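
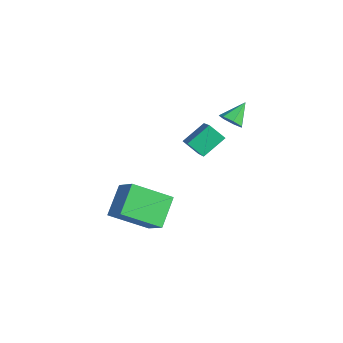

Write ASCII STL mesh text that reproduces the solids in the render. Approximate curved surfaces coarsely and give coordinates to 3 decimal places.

solid 
facet normal -0.643 -0.457 0.615
outer loop
vertex 3.555 -0.282 0.784
vertex 2.135 0.31 -0.261
vertex 3.624 -1.22 0.159
endloop
endfacet
facet normal 0.763 -0.318 0.562
outer loop
vertex 4.145 -0.85 -0.339
vertex 3.555 -0.282 0.784
vertex 3.624 -1.22 0.159
endloop
endfacet
facet normal -0.643 -0.457 0.615
outer loop
vertex 3.624 -1.22 0.159
vertex 2.135 0.31 -0.261
vertex 2.204 -0.628 -0.886
endloop
endfacet
facet normal 0.061 -0.831 -0.553
outer loop
vertex 2.204 -0.628 -0.886
vertex 4.145 -0.85 -0.339
vertex 3.624 -1.22 0.159
endloop
endfacet
facet normal -0.061 0.831 0.553
outer loop
vertex 3.555 -0.282 0.784
vertex 2.656 0.68 -0.759
vertex 2.135 0.31 -0.261
endloop
endfacet
facet normal 0.763 -0.318 0.562
outer loop
vertex 4.076 0.088 0.286
vertex 3.555 -0.282 0.784
vertex 4.145 -0.85 -0.339
endloop
endfacet
facet normal -0.061 0.831 0.553
outer loop
vertex 4.076 0.088 0.286
vertex 2.656 0.68 -0.759
vertex 3.555 -0.282 0.784
endloop
endfacet
facet normal -0.763 0.318 -0.562
outer loop
vertex 2.135 0.31 -0.261
vertex 2.656 0.68 -0.759
vertex 2.204 -0.628 -0.886
endloop
endfacet
facet normal 0.061 -0.831 -0.553
outer loop
vertex 2.725 -0.258 -1.384
vertex 4.145 -0.85 -0.339
vertex 2.204 -0.628 -0.886
endloop
endfacet
facet normal -0.763 0.318 -0.562
outer loop
vertex 2.204 -0.628 -0.886
vertex 2.656 0.68 -0.759
vertex 2.725 -0.258 -1.384
endloop
endfacet
facet normal 0.643 0.457 -0.615
outer loop
vertex 2.725 -0.258 -1.384
vertex 4.076 0.088 0.286
vertex 4.145 -0.85 -0.339
endloop
endfacet
facet normal 0.643 0.457 -0.615
outer loop
vertex 2.656 0.68 -0.759
vertex 4.076 0.088 0.286
vertex 2.725 -0.258 -1.384
endloop
endfacet
facet normal -0.502 0.613 0.610
outer loop
vertex 1.678 -3.027 -2.856
vertex 2.648 -2.984 -2.101
vertex 2.299 -1.646 -3.733
endloop
endfacet
facet normal -0.789 -0.035 -0.614
outer loop
vertex 3.012 -2.516 -4.599
vertex 1.678 -3.027 -2.856
vertex 2.299 -1.646 -3.733
endloop
endfacet
facet normal -0.502 0.613 0.610
outer loop
vertex 2.299 -1.646 -3.733
vertex 2.648 -2.984 -2.101
vertex 3.269 -1.603 -2.978
endloop
endfacet
facet normal 0.355 0.789 -0.501
outer loop
vertex 3.269 -1.603 -2.978
vertex 3.012 -2.516 -4.599
vertex 2.299 -1.646 -3.733
endloop
endfacet
facet normal -0.355 -0.789 0.501
outer loop
vertex 1.678 -3.027 -2.856
vertex 3.361 -3.854 -2.967
vertex 2.648 -2.984 -2.101
endloop
endfacet
facet normal -0.789 -0.035 -0.614
outer loop
vertex 2.391 -3.897 -3.722
vertex 1.678 -3.027 -2.856
vertex 3.012 -2.516 -4.599
endloop
endfacet
facet normal -0.355 -0.789 0.501
outer loop
vertex 2.391 -3.897 -3.722
vertex 3.361 -3.854 -2.967
vertex 1.678 -3.027 -2.856
endloop
endfacet
facet normal 0.789 0.035 0.614
outer loop
vertex 2.648 -2.984 -2.101
vertex 3.361 -3.854 -2.967
vertex 3.269 -1.603 -2.978
endloop
endfacet
facet normal 0.355 0.789 -0.501
outer loop
vertex 3.982 -2.473 -3.844
vertex 3.012 -2.516 -4.599
vertex 3.269 -1.603 -2.978
endloop
endfacet
facet normal 0.789 0.035 0.614
outer loop
vertex 3.269 -1.603 -2.978
vertex 3.361 -3.854 -2.967
vertex 3.982 -2.473 -3.844
endloop
endfacet
facet normal 0.502 -0.613 -0.610
outer loop
vertex 3.982 -2.473 -3.844
vertex 2.391 -3.897 -3.722
vertex 3.012 -2.516 -4.599
endloop
endfacet
facet normal 0.502 -0.613 -0.610
outer loop
vertex 3.361 -3.854 -2.967
vertex 2.391 -3.897 -3.722
vertex 3.982 -2.473 -3.844
endloop
endfacet
facet normal 0.245 -0.746 -0.620
outer loop
vertex 4.232 0.317 1.223
vertex 3.844 0.444 0.917
vertex 4.325 0.611 0.906
endloop
endfacet
facet normal 0.760 0.350 0.548
outer loop
vertex 4.232 0.317 1.223
vertex 4.325 0.611 0.906
vertex 3.596 1.196 1.543
endloop
endfacet
facet normal 0.245 -0.745 -0.620
outer loop
vertex 4.325 0.611 0.906
vertex 3.844 0.444 0.917
vertex 4.056 0.78 0.597
endloop
endfacet
facet normal 0.587 0.807 -0.069
outer loop
vertex 4.325 0.611 0.906
vertex 4.056 0.78 0.597
vertex 3.596 1.196 1.543
endloop
endfacet
facet normal 0.246 -0.745 -0.620
outer loop
vertex 4.056 0.78 0.597
vertex 3.844 0.444 0.917
vertex 3.627 0.695 0.529
endloop
endfacet
facet normal -0.106 0.890 -0.443
outer loop
vertex 4.056 0.78 0.597
vertex 3.627 0.695 0.529
vertex 3.596 1.196 1.543
endloop
endfacet
facet normal 0.246 -0.745 -0.620
outer loop
vertex 3.627 0.695 0.529
vertex 3.844 0.444 0.917
vertex 3.361 0.421 0.753
endloop
endfacet
facet normal -0.794 0.535 -0.289
outer loop
vertex 3.627 0.695 0.529
vertex 3.361 0.421 0.753
vertex 3.596 1.196 1.543
endloop
endfacet
facet normal 0.246 -0.744 -0.621
outer loop
vertex 3.361 0.421 0.753
vertex 3.844 0.444 0.917
vertex 3.459 0.164 1.1
endloop
endfacet
facet normal -0.961 0.008 0.278
outer loop
vertex 3.361 0.421 0.753
vertex 3.459 0.164 1.1
vertex 3.596 1.196 1.543
endloop
endfacet
facet normal 0.247 -0.745 -0.620
outer loop
vertex 3.459 0.164 1.1
vertex 3.844 0.444 0.917
vertex 3.846 0.118 1.309
endloop
endfacet
facet normal -0.481 -0.291 0.827
outer loop
vertex 3.459 0.164 1.1
vertex 3.846 0.118 1.309
vertex 3.596 1.196 1.543
endloop
endfacet
facet normal 0.246 -0.745 -0.621
outer loop
vertex 3.846 0.118 1.309
vertex 3.844 0.444 0.917
vertex 4.232 0.317 1.223
endloop
endfacet
facet normal 0.284 -0.140 0.949
outer loop
vertex 3.846 0.118 1.309
vertex 4.232 0.317 1.223
vertex 3.596 1.196 1.543
endloop
endfacet

endsolid


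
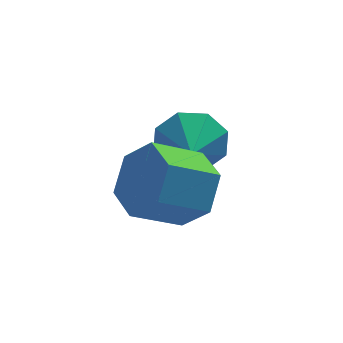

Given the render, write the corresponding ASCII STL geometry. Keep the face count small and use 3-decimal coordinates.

solid 
facet normal 0.153 0.920 -0.360
outer loop
vertex 4.225 0.442 -2.013
vertex 3.832 0.242 -2.692
vertex 3.617 0.557 -1.978
endloop
endfacet
facet normal 0.009 -0.246 0.969
outer loop
vertex 4.225 0.442 -2.013
vertex 3.617 0.557 -1.978
vertex 3.668 -0.742 -2.308
endloop
endfacet
facet normal 0.154 0.920 -0.360
outer loop
vertex 3.617 0.557 -1.978
vertex 3.832 0.242 -2.692
vertex 3.135 0.488 -2.361
endloop
endfacet
facet normal -0.587 -0.221 0.779
outer loop
vertex 3.617 0.557 -1.978
vertex 3.135 0.488 -2.361
vertex 3.668 -0.742 -2.308
endloop
endfacet
facet normal 0.154 0.920 -0.360
outer loop
vertex 3.135 0.488 -2.361
vertex 3.832 0.242 -2.692
vertex 3.061 0.275 -2.938
endloop
endfacet
facet normal -0.892 -0.375 0.253
outer loop
vertex 3.135 0.488 -2.361
vertex 3.061 0.275 -2.938
vertex 3.668 -0.742 -2.308
endloop
endfacet
facet normal 0.154 0.921 -0.358
outer loop
vertex 3.061 0.275 -2.938
vertex 3.832 0.242 -2.692
vertex 3.439 0.043 -3.372
endloop
endfacet
facet normal -0.725 -0.619 -0.301
outer loop
vertex 3.061 0.275 -2.938
vertex 3.439 0.043 -3.372
vertex 3.668 -0.742 -2.308
endloop
endfacet
facet normal 0.154 0.921 -0.358
outer loop
vertex 3.439 0.043 -3.372
vertex 3.832 0.242 -2.692
vertex 4.047 -0.072 -3.407
endloop
endfacet
facet normal -0.185 -0.809 -0.557
outer loop
vertex 3.439 0.043 -3.372
vertex 4.047 -0.072 -3.407
vertex 3.668 -0.742 -2.308
endloop
endfacet
facet normal 0.153 0.921 -0.358
outer loop
vertex 4.047 -0.072 -3.407
vertex 3.832 0.242 -2.692
vertex 4.529 -0.003 -3.024
endloop
endfacet
facet normal 0.411 -0.834 -0.367
outer loop
vertex 4.047 -0.072 -3.407
vertex 4.529 -0.003 -3.024
vertex 3.668 -0.742 -2.308
endloop
endfacet
facet normal 0.153 0.921 -0.359
outer loop
vertex 4.529 -0.003 -3.024
vertex 3.832 0.242 -2.692
vertex 4.603 0.21 -2.446
endloop
endfacet
facet normal 0.716 -0.680 0.159
outer loop
vertex 4.529 -0.003 -3.024
vertex 4.603 0.21 -2.446
vertex 3.668 -0.742 -2.308
endloop
endfacet
facet normal 0.153 0.920 -0.360
outer loop
vertex 4.603 0.21 -2.446
vertex 3.832 0.242 -2.692
vertex 4.225 0.442 -2.013
endloop
endfacet
facet normal 0.549 -0.436 0.713
outer loop
vertex 4.603 0.21 -2.446
vertex 4.225 0.442 -2.013
vertex 3.668 -0.742 -2.308
endloop
endfacet
facet normal 0.833 0.196 -0.517
outer loop
vertex 3.814 -1.15 -1.964
vertex 3.519 -1.645 -2.628
vertex 3.332 -0.786 -2.603
endloop
endfacet
facet normal 0.071 0.889 0.453
outer loop
vertex 3.814 -1.15 -1.964
vertex 3.332 -0.786 -2.603
vertex 2.756 -1.4 -1.307
endloop
endfacet
facet normal 0.072 0.889 0.453
outer loop
vertex 2.756 -1.4 -1.307
vertex 3.332 -0.786 -2.603
vertex 2.274 -1.035 -1.946
endloop
endfacet
facet normal -0.833 -0.197 0.516
outer loop
vertex 2.756 -1.4 -1.307
vertex 2.274 -1.035 -1.946
vertex 2.461 -1.895 -1.972
endloop
endfacet
facet normal 0.833 0.196 -0.517
outer loop
vertex 3.332 -0.786 -2.603
vertex 3.519 -1.645 -2.628
vertex 3.036 -1.281 -3.268
endloop
endfacet
facet normal -0.439 0.803 -0.403
outer loop
vertex 3.332 -0.786 -2.603
vertex 3.036 -1.281 -3.268
vertex 2.274 -1.035 -1.946
endloop
endfacet
facet normal -0.440 0.803 -0.403
outer loop
vertex 2.274 -1.035 -1.946
vertex 3.036 -1.281 -3.268
vertex 1.978 -1.531 -2.611
endloop
endfacet
facet normal -0.833 -0.197 0.517
outer loop
vertex 2.274 -1.035 -1.946
vertex 1.978 -1.531 -2.611
vertex 2.461 -1.895 -1.972
endloop
endfacet
facet normal 0.833 0.197 -0.517
outer loop
vertex 3.036 -1.281 -3.268
vertex 3.519 -1.645 -2.628
vertex 3.224 -2.14 -3.293
endloop
endfacet
facet normal -0.511 -0.087 -0.855
outer loop
vertex 3.036 -1.281 -3.268
vertex 3.224 -2.14 -3.293
vertex 1.978 -1.531 -2.611
endloop
endfacet
facet normal -0.511 -0.087 -0.855
outer loop
vertex 1.978 -1.531 -2.611
vertex 3.224 -2.14 -3.293
vertex 2.166 -2.39 -2.636
endloop
endfacet
facet normal -0.833 -0.197 0.517
outer loop
vertex 1.978 -1.531 -2.611
vertex 2.166 -2.39 -2.636
vertex 2.461 -1.895 -1.972
endloop
endfacet
facet normal 0.833 0.197 -0.516
outer loop
vertex 3.224 -2.14 -3.293
vertex 3.519 -1.645 -2.628
vertex 3.706 -2.505 -2.654
endloop
endfacet
facet normal -0.072 -0.888 -0.453
outer loop
vertex 3.224 -2.14 -3.293
vertex 3.706 -2.505 -2.654
vertex 2.166 -2.39 -2.636
endloop
endfacet
facet normal -0.072 -0.889 -0.452
outer loop
vertex 2.166 -2.39 -2.636
vertex 3.706 -2.505 -2.654
vertex 2.648 -2.754 -1.997
endloop
endfacet
facet normal -0.833 -0.196 0.517
outer loop
vertex 2.166 -2.39 -2.636
vertex 2.648 -2.754 -1.997
vertex 2.461 -1.895 -1.972
endloop
endfacet
facet normal 0.833 0.197 -0.517
outer loop
vertex 3.706 -2.505 -2.654
vertex 3.519 -1.645 -2.628
vertex 4.002 -2.009 -1.989
endloop
endfacet
facet normal 0.439 -0.803 0.403
outer loop
vertex 3.706 -2.505 -2.654
vertex 4.002 -2.009 -1.989
vertex 2.648 -2.754 -1.997
endloop
endfacet
facet normal 0.440 -0.803 0.402
outer loop
vertex 2.648 -2.754 -1.997
vertex 4.002 -2.009 -1.989
vertex 2.944 -2.259 -1.332
endloop
endfacet
facet normal -0.833 -0.196 0.517
outer loop
vertex 2.648 -2.754 -1.997
vertex 2.944 -2.259 -1.332
vertex 2.461 -1.895 -1.972
endloop
endfacet
facet normal 0.833 0.197 -0.517
outer loop
vertex 4.002 -2.009 -1.989
vertex 3.519 -1.645 -2.628
vertex 3.814 -1.15 -1.964
endloop
endfacet
facet normal 0.511 0.087 0.855
outer loop
vertex 4.002 -2.009 -1.989
vertex 3.814 -1.15 -1.964
vertex 2.944 -2.259 -1.332
endloop
endfacet
facet normal 0.511 0.087 0.855
outer loop
vertex 2.944 -2.259 -1.332
vertex 3.814 -1.15 -1.964
vertex 2.756 -1.4 -1.307
endloop
endfacet
facet normal -0.833 -0.197 0.517
outer loop
vertex 2.944 -2.259 -1.332
vertex 2.756 -1.4 -1.307
vertex 2.461 -1.895 -1.972
endloop
endfacet

endsolid


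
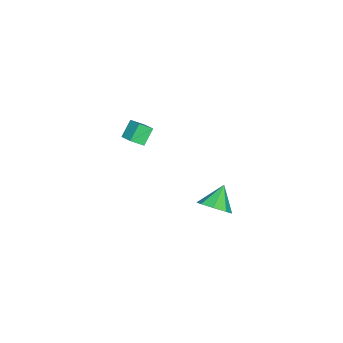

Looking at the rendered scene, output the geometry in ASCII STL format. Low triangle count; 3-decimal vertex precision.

solid 
facet normal -0.569 -0.727 -0.386
outer loop
vertex -2.404 -4.568 0.288
vertex -3.191 -4.379 1.092
vertex -2.812 -3.961 -0.254
endloop
endfacet
facet normal 0.690 -0.166 -0.705
outer loop
vertex -2.249 -3.241 0.128
vertex -2.404 -4.568 0.288
vertex -2.812 -3.961 -0.254
endloop
endfacet
facet normal -0.569 -0.727 -0.386
outer loop
vertex -2.812 -3.961 -0.254
vertex -3.191 -4.379 1.092
vertex -3.599 -3.772 0.55
endloop
endfacet
facet normal -0.448 0.667 -0.596
outer loop
vertex -3.599 -3.772 0.55
vertex -2.249 -3.241 0.128
vertex -2.812 -3.961 -0.254
endloop
endfacet
facet normal 0.448 -0.667 0.596
outer loop
vertex -2.404 -4.568 0.288
vertex -2.628 -3.659 1.474
vertex -3.191 -4.379 1.092
endloop
endfacet
facet normal 0.690 -0.166 -0.705
outer loop
vertex -1.841 -3.848 0.67
vertex -2.404 -4.568 0.288
vertex -2.249 -3.241 0.128
endloop
endfacet
facet normal 0.448 -0.667 0.596
outer loop
vertex -1.841 -3.848 0.67
vertex -2.628 -3.659 1.474
vertex -2.404 -4.568 0.288
endloop
endfacet
facet normal -0.690 0.166 0.705
outer loop
vertex -3.191 -4.379 1.092
vertex -2.628 -3.659 1.474
vertex -3.599 -3.772 0.55
endloop
endfacet
facet normal -0.448 0.667 -0.596
outer loop
vertex -3.036 -3.052 0.932
vertex -2.249 -3.241 0.128
vertex -3.599 -3.772 0.55
endloop
endfacet
facet normal -0.690 0.166 0.705
outer loop
vertex -3.599 -3.772 0.55
vertex -2.628 -3.659 1.474
vertex -3.036 -3.052 0.932
endloop
endfacet
facet normal 0.569 0.727 0.386
outer loop
vertex -3.036 -3.052 0.932
vertex -1.841 -3.848 0.67
vertex -2.249 -3.241 0.128
endloop
endfacet
facet normal 0.569 0.727 0.386
outer loop
vertex -2.628 -3.659 1.474
vertex -1.841 -3.848 0.67
vertex -3.036 -3.052 0.932
endloop
endfacet
facet normal 0.734 -0.086 -0.673
outer loop
vertex 4.557 2.399 3.539
vertex 4.093 2.901 2.969
vertex 4.695 3.062 3.605
endloop
endfacet
facet normal 0.177 -0.134 0.975
outer loop
vertex 4.557 2.399 3.539
vertex 4.695 3.062 3.605
vertex 3.087 3.019 3.891
endloop
endfacet
facet normal 0.734 -0.085 -0.674
outer loop
vertex 4.695 3.062 3.605
vertex 4.093 2.901 2.969
vertex 4.48 3.632 3.299
endloop
endfacet
facet normal 0.138 0.508 0.850
outer loop
vertex 4.695 3.062 3.605
vertex 4.48 3.632 3.299
vertex 3.087 3.019 3.891
endloop
endfacet
facet normal 0.735 -0.086 -0.673
outer loop
vertex 4.48 3.632 3.299
vertex 4.093 2.901 2.969
vertex 4.039 3.773 2.799
endloop
endfacet
facet normal -0.205 0.880 0.429
outer loop
vertex 4.48 3.632 3.299
vertex 4.039 3.773 2.799
vertex 3.087 3.019 3.891
endloop
endfacet
facet normal 0.735 -0.086 -0.673
outer loop
vertex 4.039 3.773 2.799
vertex 4.093 2.901 2.969
vertex 3.63 3.404 2.399
endloop
endfacet
facet normal -0.648 0.761 -0.039
outer loop
vertex 4.039 3.773 2.799
vertex 3.63 3.404 2.399
vertex 3.087 3.019 3.891
endloop
endfacet
facet normal 0.735 -0.086 -0.673
outer loop
vertex 3.63 3.404 2.399
vertex 4.093 2.901 2.969
vertex 3.492 2.74 2.333
endloop
endfacet
facet normal -0.933 0.222 -0.282
outer loop
vertex 3.63 3.404 2.399
vertex 3.492 2.74 2.333
vertex 3.087 3.019 3.891
endloop
endfacet
facet normal 0.735 -0.086 -0.673
outer loop
vertex 3.492 2.74 2.333
vertex 4.093 2.901 2.969
vertex 3.706 2.171 2.64
endloop
endfacet
facet normal -0.894 -0.421 -0.157
outer loop
vertex 3.492 2.74 2.333
vertex 3.706 2.171 2.64
vertex 3.087 3.019 3.891
endloop
endfacet
facet normal 0.734 -0.086 -0.673
outer loop
vertex 3.706 2.171 2.64
vertex 4.093 2.901 2.969
vertex 4.147 2.029 3.139
endloop
endfacet
facet normal -0.552 -0.791 0.263
outer loop
vertex 3.706 2.171 2.64
vertex 4.147 2.029 3.139
vertex 3.087 3.019 3.891
endloop
endfacet
facet normal 0.734 -0.086 -0.673
outer loop
vertex 4.147 2.029 3.139
vertex 4.093 2.901 2.969
vertex 4.557 2.399 3.539
endloop
endfacet
facet normal -0.108 -0.672 0.733
outer loop
vertex 4.147 2.029 3.139
vertex 4.557 2.399 3.539
vertex 3.087 3.019 3.891
endloop
endfacet

endsolid


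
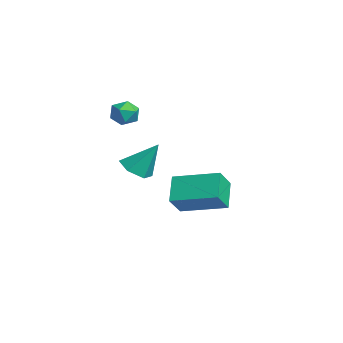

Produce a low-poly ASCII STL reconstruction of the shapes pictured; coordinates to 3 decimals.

solid 
facet normal -0.696 0.267 0.666
outer loop
vertex -1.798 1.171 -2.774
vertex -0.66 2.957 -2.3
vertex -2.43 1.818 -3.694
endloop
endfacet
facet normal -0.525 -0.823 -0.218
outer loop
vertex -1.4 1.423 -4.68
vertex -1.798 1.171 -2.774
vertex -2.43 1.818 -3.694
endloop
endfacet
facet normal -0.696 0.266 0.666
outer loop
vertex -2.43 1.818 -3.694
vertex -0.66 2.957 -2.3
vertex -1.293 3.604 -3.22
endloop
endfacet
facet normal -0.490 0.501 -0.713
outer loop
vertex -1.293 3.604 -3.22
vertex -1.4 1.423 -4.68
vertex -2.43 1.818 -3.694
endloop
endfacet
facet normal 0.490 -0.502 0.713
outer loop
vertex -1.798 1.171 -2.774
vertex 0.37 2.562 -3.286
vertex -0.66 2.957 -2.3
endloop
endfacet
facet normal -0.524 -0.823 -0.218
outer loop
vertex -0.767 0.776 -3.76
vertex -1.798 1.171 -2.774
vertex -1.4 1.423 -4.68
endloop
endfacet
facet normal 0.490 -0.501 0.713
outer loop
vertex -0.767 0.776 -3.76
vertex 0.37 2.562 -3.286
vertex -1.798 1.171 -2.774
endloop
endfacet
facet normal 0.524 0.823 0.218
outer loop
vertex -0.66 2.957 -2.3
vertex 0.37 2.562 -3.286
vertex -1.293 3.604 -3.22
endloop
endfacet
facet normal -0.490 0.501 -0.713
outer loop
vertex -0.262 3.209 -4.206
vertex -1.4 1.423 -4.68
vertex -1.293 3.604 -3.22
endloop
endfacet
facet normal 0.524 0.823 0.219
outer loop
vertex -1.293 3.604 -3.22
vertex 0.37 2.562 -3.286
vertex -0.262 3.209 -4.206
endloop
endfacet
facet normal 0.696 -0.267 -0.667
outer loop
vertex -0.262 3.209 -4.206
vertex -0.767 0.776 -3.76
vertex -1.4 1.423 -4.68
endloop
endfacet
facet normal 0.697 -0.267 -0.666
outer loop
vertex 0.37 2.562 -3.286
vertex -0.767 0.776 -3.76
vertex -0.262 3.209 -4.206
endloop
endfacet
facet normal -0.216 -0.519 -0.827
outer loop
vertex 3.563 -2.048 -0.101
vertex 2.965 -1.568 -0.246
vertex 3.672 -1.407 -0.532
endloop
endfacet
facet normal 0.975 -0.017 0.222
outer loop
vertex 3.563 -2.048 -0.101
vertex 3.672 -1.407 -0.532
vertex 3.315 -0.732 1.086
endloop
endfacet
facet normal -0.216 -0.519 -0.827
outer loop
vertex 3.672 -1.407 -0.532
vertex 2.965 -1.568 -0.246
vertex 3.075 -0.927 -0.677
endloop
endfacet
facet normal 0.642 0.747 -0.170
outer loop
vertex 3.672 -1.407 -0.532
vertex 3.075 -0.927 -0.677
vertex 3.315 -0.732 1.086
endloop
endfacet
facet normal -0.218 -0.518 -0.827
outer loop
vertex 3.075 -0.927 -0.677
vertex 2.965 -1.568 -0.246
vertex 2.368 -1.087 -0.39
endloop
endfacet
facet normal -0.248 0.966 -0.073
outer loop
vertex 3.075 -0.927 -0.677
vertex 2.368 -1.087 -0.39
vertex 3.315 -0.732 1.086
endloop
endfacet
facet normal -0.218 -0.518 -0.827
outer loop
vertex 2.368 -1.087 -0.39
vertex 2.965 -1.568 -0.246
vertex 2.258 -1.728 0.041
endloop
endfacet
facet normal -0.807 0.419 0.417
outer loop
vertex 2.368 -1.087 -0.39
vertex 2.258 -1.728 0.041
vertex 3.315 -0.732 1.086
endloop
endfacet
facet normal -0.218 -0.519 -0.826
outer loop
vertex 2.258 -1.728 0.041
vertex 2.965 -1.568 -0.246
vertex 2.855 -2.208 0.185
endloop
endfacet
facet normal -0.474 -0.347 0.810
outer loop
vertex 2.258 -1.728 0.041
vertex 2.855 -2.208 0.185
vertex 3.315 -0.732 1.086
endloop
endfacet
facet normal -0.217 -0.519 -0.827
outer loop
vertex 2.855 -2.208 0.185
vertex 2.965 -1.568 -0.246
vertex 3.563 -2.048 -0.101
endloop
endfacet
facet normal 0.416 -0.565 0.713
outer loop
vertex 2.855 -2.208 0.185
vertex 3.563 -2.048 -0.101
vertex 3.315 -0.732 1.086
endloop
endfacet
facet normal -0.979 0.059 -0.193
outer loop
vertex -1.091 -0.808 1.143
vertex -1.16 -1.495 1.282
vertex -1.233 -1.022 1.799
endloop
endfacet
facet normal -0.732 0.679 0.063
outer loop
vertex -1.091 -0.808 1.143
vertex -1.233 -1.022 1.799
vertex -0.765 -0.507 1.689
endloop
endfacet
facet normal -0.212 0.904 -0.371
outer loop
vertex -1.091 -0.808 1.143
vertex -0.765 -0.507 1.689
vertex -0.403 -0.662 1.105
endloop
endfacet
facet normal -0.140 0.425 -0.894
outer loop
vertex -1.091 -0.808 1.143
vertex -0.403 -0.662 1.105
vertex -0.648 -1.273 0.853
endloop
endfacet
facet normal -0.614 -0.097 -0.783
outer loop
vertex -1.091 -0.808 1.143
vertex -0.648 -1.273 0.853
vertex -1.16 -1.495 1.282
endloop
endfacet
facet normal -0.445 0.554 0.704
outer loop
vertex -0.765 -0.507 1.689
vertex -1.233 -1.022 1.799
vertex -0.632 -1.007 2.167
endloop
endfacet
facet normal -0.845 -0.448 0.291
outer loop
vertex -1.233 -1.022 1.799
vertex -1.16 -1.495 1.282
vertex -0.877 -1.618 1.915
endloop
endfacet
facet normal -0.252 -0.703 -0.665
outer loop
vertex -1.16 -1.495 1.282
vertex -0.648 -1.273 0.853
vertex -0.515 -1.773 1.331
endloop
endfacet
facet normal 0.514 0.143 -0.846
outer loop
vertex -0.648 -1.273 0.853
vertex -0.403 -0.662 1.105
vertex -0.047 -1.258 1.221
endloop
endfacet
facet normal 0.396 0.918 0.002
outer loop
vertex -0.403 -0.662 1.105
vertex -0.765 -0.507 1.689
vertex -0.12 -0.785 1.738
endloop
endfacet
facet normal 0.140 -0.425 0.894
outer loop
vertex -0.189 -1.472 1.877
vertex -0.632 -1.007 2.167
vertex -0.877 -1.618 1.915
endloop
endfacet
facet normal 0.212 -0.904 0.371
outer loop
vertex -0.189 -1.472 1.877
vertex -0.877 -1.618 1.915
vertex -0.515 -1.773 1.331
endloop
endfacet
facet normal 0.732 -0.679 -0.063
outer loop
vertex -0.189 -1.472 1.877
vertex -0.515 -1.773 1.331
vertex -0.047 -1.258 1.221
endloop
endfacet
facet normal 0.979 -0.059 0.193
outer loop
vertex -0.189 -1.472 1.877
vertex -0.047 -1.258 1.221
vertex -0.12 -0.785 1.738
endloop
endfacet
facet normal 0.614 0.097 0.783
outer loop
vertex -0.189 -1.472 1.877
vertex -0.12 -0.785 1.738
vertex -0.632 -1.007 2.167
endloop
endfacet
facet normal -0.514 -0.143 0.846
outer loop
vertex -0.877 -1.618 1.915
vertex -0.632 -1.007 2.167
vertex -1.233 -1.022 1.799
endloop
endfacet
facet normal -0.396 -0.918 -0.002
outer loop
vertex -0.515 -1.773 1.331
vertex -0.877 -1.618 1.915
vertex -1.16 -1.495 1.282
endloop
endfacet
facet normal 0.445 -0.554 -0.704
outer loop
vertex -0.047 -1.258 1.221
vertex -0.515 -1.773 1.331
vertex -0.648 -1.273 0.853
endloop
endfacet
facet normal 0.845 0.448 -0.291
outer loop
vertex -0.12 -0.785 1.738
vertex -0.047 -1.258 1.221
vertex -0.403 -0.662 1.105
endloop
endfacet
facet normal 0.252 0.703 0.665
outer loop
vertex -0.632 -1.007 2.167
vertex -0.12 -0.785 1.738
vertex -0.765 -0.507 1.689
endloop
endfacet

endsolid


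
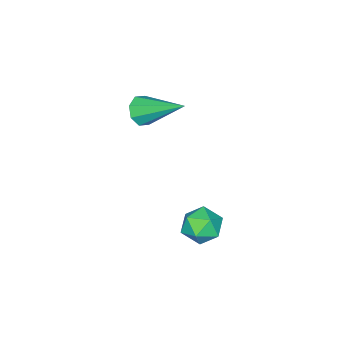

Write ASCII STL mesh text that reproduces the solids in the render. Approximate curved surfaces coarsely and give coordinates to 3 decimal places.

solid 
facet normal 0.110 -0.849 -0.517
outer loop
vertex -2.369 -3.344 1.649
vertex -2.791 -3.135 1.216
vertex -2.156 -3.095 1.285
endloop
endfacet
facet normal 0.826 0.104 0.555
outer loop
vertex -2.369 -3.344 1.649
vertex -2.156 -3.095 1.285
vertex -3.009 -1.445 2.244
endloop
endfacet
facet normal 0.110 -0.848 -0.518
outer loop
vertex -2.156 -3.095 1.285
vertex -2.791 -3.135 1.216
vertex -2.315 -2.869 0.881
endloop
endfacet
facet normal 0.869 0.489 -0.068
outer loop
vertex -2.156 -3.095 1.285
vertex -2.315 -2.869 0.881
vertex -3.009 -1.445 2.244
endloop
endfacet
facet normal 0.111 -0.849 -0.517
outer loop
vertex -2.315 -2.869 0.881
vertex -2.791 -3.135 1.216
vertex -2.753 -2.799 0.672
endloop
endfacet
facet normal 0.386 0.729 -0.565
outer loop
vertex -2.315 -2.869 0.881
vertex -2.753 -2.799 0.672
vertex -3.009 -1.445 2.244
endloop
endfacet
facet normal 0.109 -0.849 -0.517
outer loop
vertex -2.753 -2.799 0.672
vertex -2.791 -3.135 1.216
vertex -3.213 -2.925 0.782
endloop
endfacet
facet normal -0.342 0.684 -0.645
outer loop
vertex -2.753 -2.799 0.672
vertex -3.213 -2.925 0.782
vertex -3.009 -1.445 2.244
endloop
endfacet
facet normal 0.109 -0.849 -0.517
outer loop
vertex -3.213 -2.925 0.782
vertex -2.791 -3.135 1.216
vertex -3.426 -3.174 1.146
endloop
endfacet
facet normal -0.888 0.379 -0.260
outer loop
vertex -3.213 -2.925 0.782
vertex -3.426 -3.174 1.146
vertex -3.009 -1.445 2.244
endloop
endfacet
facet normal 0.109 -0.849 -0.517
outer loop
vertex -3.426 -3.174 1.146
vertex -2.791 -3.135 1.216
vertex -3.267 -3.4 1.551
endloop
endfacet
facet normal -0.932 -0.006 0.363
outer loop
vertex -3.426 -3.174 1.146
vertex -3.267 -3.4 1.551
vertex -3.009 -1.445 2.244
endloop
endfacet
facet normal 0.108 -0.849 -0.517
outer loop
vertex -3.267 -3.4 1.551
vertex -2.791 -3.135 1.216
vertex -2.83 -3.471 1.759
endloop
endfacet
facet normal -0.449 -0.245 0.859
outer loop
vertex -3.267 -3.4 1.551
vertex -2.83 -3.471 1.759
vertex -3.009 -1.445 2.244
endloop
endfacet
facet normal 0.110 -0.849 -0.517
outer loop
vertex -2.83 -3.471 1.759
vertex -2.791 -3.135 1.216
vertex -2.369 -3.344 1.649
endloop
endfacet
facet normal 0.279 -0.200 0.939
outer loop
vertex -2.83 -3.471 1.759
vertex -2.369 -3.344 1.649
vertex -3.009 -1.445 2.244
endloop
endfacet
facet normal 0.465 0.814 0.349
outer loop
vertex -2.075 0.76 -2.895
vertex -2.05 0.429 -2.157
vertex -1.442 0.305 -2.677
endloop
endfacet
facet normal 0.623 0.705 -0.338
outer loop
vertex -2.075 0.76 -2.895
vertex -1.442 0.305 -2.677
vertex -1.758 0.229 -3.418
endloop
endfacet
facet normal 0.015 0.706 -0.708
outer loop
vertex -2.075 0.76 -2.895
vertex -1.758 0.229 -3.418
vertex -2.562 0.307 -3.357
endloop
endfacet
facet normal -0.522 0.816 -0.249
outer loop
vertex -2.075 0.76 -2.895
vertex -2.562 0.307 -3.357
vertex -2.742 0.43 -2.577
endloop
endfacet
facet normal -0.244 0.882 0.404
outer loop
vertex -2.075 0.76 -2.895
vertex -2.742 0.43 -2.577
vertex -2.05 0.429 -2.157
endloop
endfacet
facet normal 0.916 0.056 -0.397
outer loop
vertex -1.758 0.229 -3.418
vertex -1.442 0.305 -2.677
vertex -1.538 -0.43 -3.003
endloop
endfacet
facet normal 0.659 0.233 0.715
outer loop
vertex -1.442 0.305 -2.677
vertex -2.05 0.429 -2.157
vertex -1.718 -0.307 -2.223
endloop
endfacet
facet normal -0.487 0.343 0.803
outer loop
vertex -2.05 0.429 -2.157
vertex -2.742 0.43 -2.577
vertex -2.522 -0.229 -2.162
endloop
endfacet
facet normal -0.938 0.235 -0.254
outer loop
vertex -2.742 0.43 -2.577
vertex -2.562 0.307 -3.357
vertex -2.838 -0.305 -2.903
endloop
endfacet
facet normal -0.070 0.058 -0.996
outer loop
vertex -2.562 0.307 -3.357
vertex -1.758 0.229 -3.418
vertex -2.23 -0.429 -3.423
endloop
endfacet
facet normal 0.522 -0.816 0.249
outer loop
vertex -2.205 -0.76 -2.685
vertex -1.538 -0.43 -3.003
vertex -1.718 -0.307 -2.223
endloop
endfacet
facet normal -0.015 -0.706 0.708
outer loop
vertex -2.205 -0.76 -2.685
vertex -1.718 -0.307 -2.223
vertex -2.522 -0.229 -2.162
endloop
endfacet
facet normal -0.623 -0.705 0.338
outer loop
vertex -2.205 -0.76 -2.685
vertex -2.522 -0.229 -2.162
vertex -2.838 -0.305 -2.903
endloop
endfacet
facet normal -0.465 -0.814 -0.349
outer loop
vertex -2.205 -0.76 -2.685
vertex -2.838 -0.305 -2.903
vertex -2.23 -0.429 -3.423
endloop
endfacet
facet normal 0.244 -0.882 -0.404
outer loop
vertex -2.205 -0.76 -2.685
vertex -2.23 -0.429 -3.423
vertex -1.538 -0.43 -3.003
endloop
endfacet
facet normal 0.938 -0.235 0.254
outer loop
vertex -1.718 -0.307 -2.223
vertex -1.538 -0.43 -3.003
vertex -1.442 0.305 -2.677
endloop
endfacet
facet normal 0.070 -0.058 0.996
outer loop
vertex -2.522 -0.229 -2.162
vertex -1.718 -0.307 -2.223
vertex -2.05 0.429 -2.157
endloop
endfacet
facet normal -0.916 -0.056 0.397
outer loop
vertex -2.838 -0.305 -2.903
vertex -2.522 -0.229 -2.162
vertex -2.742 0.43 -2.577
endloop
endfacet
facet normal -0.659 -0.233 -0.715
outer loop
vertex -2.23 -0.429 -3.423
vertex -2.838 -0.305 -2.903
vertex -2.562 0.307 -3.357
endloop
endfacet
facet normal 0.487 -0.343 -0.803
outer loop
vertex -1.538 -0.43 -3.003
vertex -2.23 -0.429 -3.423
vertex -1.758 0.229 -3.418
endloop
endfacet

endsolid


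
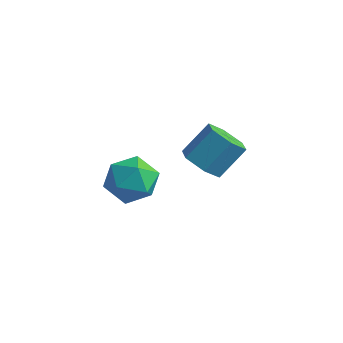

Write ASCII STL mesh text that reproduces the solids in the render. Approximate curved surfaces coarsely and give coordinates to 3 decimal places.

solid 
facet normal -0.301 -0.624 -0.721
outer loop
vertex 3.701 2.116 -4.494
vertex 2.932 2.127 -4.183
vertex 3.156 2.683 -4.757
endloop
endfacet
facet normal 0.691 0.379 -0.616
outer loop
vertex 3.701 2.116 -4.494
vertex 3.156 2.683 -4.757
vertex 4.137 3.021 -3.448
endloop
endfacet
facet normal 0.691 0.378 -0.616
outer loop
vertex 4.137 3.021 -3.448
vertex 3.156 2.683 -4.757
vertex 3.592 3.588 -3.712
endloop
endfacet
facet normal 0.301 0.625 0.720
outer loop
vertex 4.137 3.021 -3.448
vertex 3.592 3.588 -3.712
vertex 3.368 3.033 -3.137
endloop
endfacet
facet normal -0.301 -0.624 -0.721
outer loop
vertex 3.156 2.683 -4.757
vertex 2.932 2.127 -4.183
vertex 2.386 2.695 -4.446
endloop
endfacet
facet normal -0.223 0.781 -0.583
outer loop
vertex 3.156 2.683 -4.757
vertex 2.386 2.695 -4.446
vertex 3.592 3.588 -3.712
endloop
endfacet
facet normal -0.223 0.781 -0.583
outer loop
vertex 3.592 3.588 -3.712
vertex 2.386 2.695 -4.446
vertex 2.822 3.6 -3.401
endloop
endfacet
facet normal 0.301 0.625 0.720
outer loop
vertex 3.592 3.588 -3.712
vertex 2.822 3.6 -3.401
vertex 3.368 3.033 -3.137
endloop
endfacet
facet normal -0.301 -0.624 -0.721
outer loop
vertex 2.386 2.695 -4.446
vertex 2.932 2.127 -4.183
vertex 2.163 2.139 -3.872
endloop
endfacet
facet normal -0.915 0.402 0.034
outer loop
vertex 2.386 2.695 -4.446
vertex 2.163 2.139 -3.872
vertex 2.822 3.6 -3.401
endloop
endfacet
facet normal -0.915 0.402 0.034
outer loop
vertex 2.822 3.6 -3.401
vertex 2.163 2.139 -3.872
vertex 2.599 3.044 -2.826
endloop
endfacet
facet normal 0.300 0.625 0.721
outer loop
vertex 2.822 3.6 -3.401
vertex 2.599 3.044 -2.826
vertex 3.368 3.033 -3.137
endloop
endfacet
facet normal -0.301 -0.625 -0.720
outer loop
vertex 2.163 2.139 -3.872
vertex 2.932 2.127 -4.183
vertex 2.708 1.572 -3.608
endloop
endfacet
facet normal -0.692 -0.378 0.615
outer loop
vertex 2.163 2.139 -3.872
vertex 2.708 1.572 -3.608
vertex 2.599 3.044 -2.826
endloop
endfacet
facet normal -0.691 -0.378 0.616
outer loop
vertex 2.599 3.044 -2.826
vertex 2.708 1.572 -3.608
vertex 3.144 2.477 -2.563
endloop
endfacet
facet normal 0.301 0.624 0.721
outer loop
vertex 2.599 3.044 -2.826
vertex 3.144 2.477 -2.563
vertex 3.368 3.033 -3.137
endloop
endfacet
facet normal -0.301 -0.625 -0.720
outer loop
vertex 2.708 1.572 -3.608
vertex 2.932 2.127 -4.183
vertex 3.478 1.56 -3.919
endloop
endfacet
facet normal 0.223 -0.781 0.583
outer loop
vertex 2.708 1.572 -3.608
vertex 3.478 1.56 -3.919
vertex 3.144 2.477 -2.563
endloop
endfacet
facet normal 0.223 -0.781 0.583
outer loop
vertex 3.144 2.477 -2.563
vertex 3.478 1.56 -3.919
vertex 3.914 2.465 -2.874
endloop
endfacet
facet normal 0.301 0.624 0.721
outer loop
vertex 3.144 2.477 -2.563
vertex 3.914 2.465 -2.874
vertex 3.368 3.033 -3.137
endloop
endfacet
facet normal -0.300 -0.625 -0.721
outer loop
vertex 3.478 1.56 -3.919
vertex 2.932 2.127 -4.183
vertex 3.701 2.116 -4.494
endloop
endfacet
facet normal 0.915 -0.402 -0.034
outer loop
vertex 3.478 1.56 -3.919
vertex 3.701 2.116 -4.494
vertex 3.914 2.465 -2.874
endloop
endfacet
facet normal 0.915 -0.402 -0.034
outer loop
vertex 3.914 2.465 -2.874
vertex 3.701 2.116 -4.494
vertex 4.137 3.021 -3.448
endloop
endfacet
facet normal 0.301 0.624 0.721
outer loop
vertex 3.914 2.465 -2.874
vertex 4.137 3.021 -3.448
vertex 3.368 3.033 -3.137
endloop
endfacet
facet normal 0.156 0.945 0.288
outer loop
vertex 2.31 -0.078 -3.478
vertex 2.184 -0.345 -2.535
vertex 3.086 -0.37 -2.94
endloop
endfacet
facet normal 0.516 0.799 -0.310
outer loop
vertex 2.31 -0.078 -3.478
vertex 3.086 -0.37 -2.94
vertex 2.992 -0.673 -3.876
endloop
endfacet
facet normal 0.046 0.591 -0.805
outer loop
vertex 2.31 -0.078 -3.478
vertex 2.992 -0.673 -3.876
vertex 2.032 -0.835 -4.05
endloop
endfacet
facet normal -0.604 0.610 -0.513
outer loop
vertex 2.31 -0.078 -3.478
vertex 2.032 -0.835 -4.05
vertex 1.533 -0.632 -3.221
endloop
endfacet
facet normal -0.537 0.828 0.163
outer loop
vertex 2.31 -0.078 -3.478
vertex 1.533 -0.632 -3.221
vertex 2.184 -0.345 -2.535
endloop
endfacet
facet normal 0.952 0.249 -0.176
outer loop
vertex 2.992 -0.673 -3.876
vertex 3.086 -0.37 -2.94
vertex 3.287 -1.308 -3.179
endloop
endfacet
facet normal 0.369 0.486 0.792
outer loop
vertex 3.086 -0.37 -2.94
vertex 2.184 -0.345 -2.535
vertex 2.788 -1.105 -2.35
endloop
endfacet
facet normal -0.752 0.297 0.589
outer loop
vertex 2.184 -0.345 -2.535
vertex 1.533 -0.632 -3.221
vertex 1.828 -1.267 -2.524
endloop
endfacet
facet normal -0.861 -0.056 -0.505
outer loop
vertex 1.533 -0.632 -3.221
vertex 2.032 -0.835 -4.05
vertex 1.734 -1.57 -3.46
endloop
endfacet
facet normal 0.192 -0.086 -0.978
outer loop
vertex 2.032 -0.835 -4.05
vertex 2.992 -0.673 -3.876
vertex 2.636 -1.595 -3.865
endloop
endfacet
facet normal 0.604 -0.610 0.513
outer loop
vertex 2.51 -1.862 -2.922
vertex 3.287 -1.308 -3.179
vertex 2.788 -1.105 -2.35
endloop
endfacet
facet normal -0.046 -0.591 0.805
outer loop
vertex 2.51 -1.862 -2.922
vertex 2.788 -1.105 -2.35
vertex 1.828 -1.267 -2.524
endloop
endfacet
facet normal -0.516 -0.799 0.310
outer loop
vertex 2.51 -1.862 -2.922
vertex 1.828 -1.267 -2.524
vertex 1.734 -1.57 -3.46
endloop
endfacet
facet normal -0.156 -0.945 -0.288
outer loop
vertex 2.51 -1.862 -2.922
vertex 1.734 -1.57 -3.46
vertex 2.636 -1.595 -3.865
endloop
endfacet
facet normal 0.537 -0.828 -0.163
outer loop
vertex 2.51 -1.862 -2.922
vertex 2.636 -1.595 -3.865
vertex 3.287 -1.308 -3.179
endloop
endfacet
facet normal 0.861 0.056 0.505
outer loop
vertex 2.788 -1.105 -2.35
vertex 3.287 -1.308 -3.179
vertex 3.086 -0.37 -2.94
endloop
endfacet
facet normal -0.192 0.086 0.978
outer loop
vertex 1.828 -1.267 -2.524
vertex 2.788 -1.105 -2.35
vertex 2.184 -0.345 -2.535
endloop
endfacet
facet normal -0.952 -0.249 0.176
outer loop
vertex 1.734 -1.57 -3.46
vertex 1.828 -1.267 -2.524
vertex 1.533 -0.632 -3.221
endloop
endfacet
facet normal -0.369 -0.486 -0.792
outer loop
vertex 2.636 -1.595 -3.865
vertex 1.734 -1.57 -3.46
vertex 2.032 -0.835 -4.05
endloop
endfacet
facet normal 0.752 -0.297 -0.589
outer loop
vertex 3.287 -1.308 -3.179
vertex 2.636 -1.595 -3.865
vertex 2.992 -0.673 -3.876
endloop
endfacet

endsolid


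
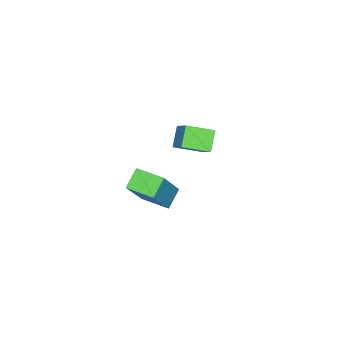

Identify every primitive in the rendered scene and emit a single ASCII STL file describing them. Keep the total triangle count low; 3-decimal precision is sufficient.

solid 
facet normal -0.418 -0.550 -0.723
outer loop
vertex 1.954 1.805 2.685
vertex 1.338 2.655 2.394
vertex 2.601 2.075 2.105
endloop
endfacet
facet normal 0.565 -0.780 0.267
outer loop
vertex 3.262 2.945 3.246
vertex 1.954 1.805 2.685
vertex 2.601 2.075 2.105
endloop
endfacet
facet normal -0.418 -0.551 -0.722
outer loop
vertex 2.601 2.075 2.105
vertex 1.338 2.655 2.394
vertex 1.985 2.925 1.813
endloop
endfacet
facet normal 0.711 0.296 -0.638
outer loop
vertex 1.985 2.925 1.813
vertex 3.262 2.945 3.246
vertex 2.601 2.075 2.105
endloop
endfacet
facet normal -0.711 -0.297 0.638
outer loop
vertex 1.954 1.805 2.685
vertex 1.999 3.525 3.535
vertex 1.338 2.655 2.394
endloop
endfacet
facet normal 0.565 -0.780 0.267
outer loop
vertex 2.615 2.675 3.827
vertex 1.954 1.805 2.685
vertex 3.262 2.945 3.246
endloop
endfacet
facet normal -0.711 -0.296 0.637
outer loop
vertex 2.615 2.675 3.827
vertex 1.999 3.525 3.535
vertex 1.954 1.805 2.685
endloop
endfacet
facet normal -0.566 0.780 -0.267
outer loop
vertex 1.338 2.655 2.394
vertex 1.999 3.525 3.535
vertex 1.985 2.925 1.813
endloop
endfacet
facet normal 0.711 0.297 -0.638
outer loop
vertex 2.646 3.795 2.955
vertex 3.262 2.945 3.246
vertex 1.985 2.925 1.813
endloop
endfacet
facet normal -0.565 0.780 -0.267
outer loop
vertex 1.985 2.925 1.813
vertex 1.999 3.525 3.535
vertex 2.646 3.795 2.955
endloop
endfacet
facet normal 0.419 0.551 0.722
outer loop
vertex 2.646 3.795 2.955
vertex 2.615 2.675 3.827
vertex 3.262 2.945 3.246
endloop
endfacet
facet normal 0.418 0.551 0.722
outer loop
vertex 1.999 3.525 3.535
vertex 2.615 2.675 3.827
vertex 2.646 3.795 2.955
endloop
endfacet
facet normal -0.513 -0.038 -0.857
outer loop
vertex 1.714 0.441 -1.873
vertex 1.582 1.623 -1.846
vertex 2.505 0.54 -2.351
endloop
endfacet
facet normal 0.111 -0.994 -0.023
outer loop
vertex 3.558 0.617 -0.594
vertex 1.714 0.441 -1.873
vertex 2.505 0.54 -2.351
endloop
endfacet
facet normal -0.513 -0.037 -0.858
outer loop
vertex 2.505 0.54 -2.351
vertex 1.582 1.623 -1.846
vertex 2.374 1.722 -2.324
endloop
endfacet
facet normal 0.851 0.106 -0.515
outer loop
vertex 2.374 1.722 -2.324
vertex 3.558 0.617 -0.594
vertex 2.505 0.54 -2.351
endloop
endfacet
facet normal -0.851 -0.107 0.515
outer loop
vertex 1.714 0.441 -1.873
vertex 2.635 1.7 -0.089
vertex 1.582 1.623 -1.846
endloop
endfacet
facet normal 0.111 -0.994 -0.023
outer loop
vertex 2.766 0.518 -0.116
vertex 1.714 0.441 -1.873
vertex 3.558 0.617 -0.594
endloop
endfacet
facet normal -0.851 -0.106 0.514
outer loop
vertex 2.766 0.518 -0.116
vertex 2.635 1.7 -0.089
vertex 1.714 0.441 -1.873
endloop
endfacet
facet normal -0.111 0.994 0.023
outer loop
vertex 1.582 1.623 -1.846
vertex 2.635 1.7 -0.089
vertex 2.374 1.722 -2.324
endloop
endfacet
facet normal 0.851 0.107 -0.514
outer loop
vertex 3.426 1.799 -0.567
vertex 3.558 0.617 -0.594
vertex 2.374 1.722 -2.324
endloop
endfacet
facet normal -0.111 0.994 0.023
outer loop
vertex 2.374 1.722 -2.324
vertex 2.635 1.7 -0.089
vertex 3.426 1.799 -0.567
endloop
endfacet
facet normal 0.513 0.038 0.858
outer loop
vertex 3.426 1.799 -0.567
vertex 2.766 0.518 -0.116
vertex 3.558 0.617 -0.594
endloop
endfacet
facet normal 0.513 0.037 0.857
outer loop
vertex 2.635 1.7 -0.089
vertex 2.766 0.518 -0.116
vertex 3.426 1.799 -0.567
endloop
endfacet

endsolid


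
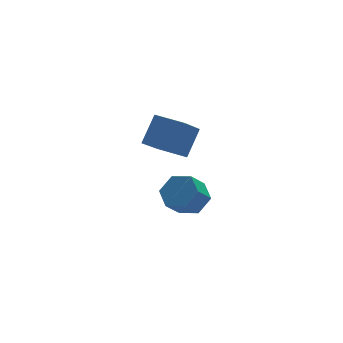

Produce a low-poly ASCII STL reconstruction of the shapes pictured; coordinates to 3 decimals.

solid 
facet normal -0.547 -0.339 -0.766
outer loop
vertex -2.571 -2.192 2.112
vertex -3.472 -0.934 2.199
vertex -1.318 -1.202 0.779
endloop
endfacet
facet normal 0.581 -0.812 -0.056
outer loop
vertex -0.388 -0.626 2.081
vertex -2.571 -2.192 2.112
vertex -1.318 -1.202 0.779
endloop
endfacet
facet normal -0.547 -0.338 -0.766
outer loop
vertex -1.318 -1.202 0.779
vertex -3.472 -0.934 2.199
vertex -2.219 0.056 0.867
endloop
endfacet
facet normal 0.602 0.476 -0.641
outer loop
vertex -2.219 0.056 0.867
vertex -0.388 -0.626 2.081
vertex -1.318 -1.202 0.779
endloop
endfacet
facet normal -0.602 -0.476 0.641
outer loop
vertex -2.571 -2.192 2.112
vertex -2.542 -0.358 3.501
vertex -3.472 -0.934 2.199
endloop
endfacet
facet normal 0.581 -0.812 -0.056
outer loop
vertex -1.641 -1.616 3.413
vertex -2.571 -2.192 2.112
vertex -0.388 -0.626 2.081
endloop
endfacet
facet normal -0.602 -0.476 0.641
outer loop
vertex -1.641 -1.616 3.413
vertex -2.542 -0.358 3.501
vertex -2.571 -2.192 2.112
endloop
endfacet
facet normal -0.581 0.812 0.056
outer loop
vertex -3.472 -0.934 2.199
vertex -2.542 -0.358 3.501
vertex -2.219 0.056 0.867
endloop
endfacet
facet normal 0.602 0.476 -0.641
outer loop
vertex -1.289 0.632 2.168
vertex -0.388 -0.626 2.081
vertex -2.219 0.056 0.867
endloop
endfacet
facet normal -0.581 0.812 0.056
outer loop
vertex -2.219 0.056 0.867
vertex -2.542 -0.358 3.501
vertex -1.289 0.632 2.168
endloop
endfacet
facet normal 0.547 0.339 0.766
outer loop
vertex -1.289 0.632 2.168
vertex -1.641 -1.616 3.413
vertex -0.388 -0.626 2.081
endloop
endfacet
facet normal 0.547 0.338 0.766
outer loop
vertex -2.542 -0.358 3.501
vertex -1.641 -1.616 3.413
vertex -1.289 0.632 2.168
endloop
endfacet
facet normal 0.645 0.245 -0.724
outer loop
vertex 0.583 0.756 -2.829
vertex -0.165 0.596 -3.549
vertex -0.044 1.546 -3.12
endloop
endfacet
facet normal 0.477 0.611 0.632
outer loop
vertex 0.583 0.756 -2.829
vertex -0.044 1.546 -3.12
vertex -0.287 0.425 -1.852
endloop
endfacet
facet normal 0.478 0.611 0.632
outer loop
vertex -0.287 0.425 -1.852
vertex -0.044 1.546 -3.12
vertex -0.914 1.215 -2.142
endloop
endfacet
facet normal -0.644 -0.245 0.725
outer loop
vertex -0.287 0.425 -1.852
vertex -0.914 1.215 -2.142
vertex -1.035 0.264 -2.571
endloop
endfacet
facet normal 0.644 0.245 -0.725
outer loop
vertex -0.044 1.546 -3.12
vertex -0.165 0.596 -3.549
vertex -0.792 1.386 -3.839
endloop
endfacet
facet normal -0.278 0.957 0.076
outer loop
vertex -0.044 1.546 -3.12
vertex -0.792 1.386 -3.839
vertex -0.914 1.215 -2.142
endloop
endfacet
facet normal -0.278 0.957 0.076
outer loop
vertex -0.914 1.215 -2.142
vertex -0.792 1.386 -3.839
vertex -1.662 1.055 -2.861
endloop
endfacet
facet normal -0.644 -0.245 0.725
outer loop
vertex -0.914 1.215 -2.142
vertex -1.662 1.055 -2.861
vertex -1.035 0.264 -2.571
endloop
endfacet
facet normal 0.644 0.245 -0.725
outer loop
vertex -0.792 1.386 -3.839
vertex -0.165 0.596 -3.549
vertex -0.913 0.435 -4.268
endloop
endfacet
facet normal -0.756 0.347 -0.555
outer loop
vertex -0.792 1.386 -3.839
vertex -0.913 0.435 -4.268
vertex -1.662 1.055 -2.861
endloop
endfacet
facet normal -0.756 0.347 -0.555
outer loop
vertex -1.662 1.055 -2.861
vertex -0.913 0.435 -4.268
vertex -1.783 0.104 -3.291
endloop
endfacet
facet normal -0.645 -0.245 0.724
outer loop
vertex -1.662 1.055 -2.861
vertex -1.783 0.104 -3.291
vertex -1.035 0.264 -2.571
endloop
endfacet
facet normal 0.644 0.245 -0.725
outer loop
vertex -0.913 0.435 -4.268
vertex -0.165 0.596 -3.549
vertex -0.286 -0.355 -3.978
endloop
endfacet
facet normal -0.477 -0.611 -0.632
outer loop
vertex -0.913 0.435 -4.268
vertex -0.286 -0.355 -3.978
vertex -1.783 0.104 -3.291
endloop
endfacet
facet normal -0.477 -0.611 -0.631
outer loop
vertex -1.783 0.104 -3.291
vertex -0.286 -0.355 -3.978
vertex -1.156 -0.686 -3.0
endloop
endfacet
facet normal -0.645 -0.245 0.724
outer loop
vertex -1.783 0.104 -3.291
vertex -1.156 -0.686 -3.0
vertex -1.035 0.264 -2.571
endloop
endfacet
facet normal 0.644 0.245 -0.725
outer loop
vertex -0.286 -0.355 -3.978
vertex -0.165 0.596 -3.549
vertex 0.462 -0.195 -3.259
endloop
endfacet
facet normal 0.278 -0.957 -0.076
outer loop
vertex -0.286 -0.355 -3.978
vertex 0.462 -0.195 -3.259
vertex -1.156 -0.686 -3.0
endloop
endfacet
facet normal 0.278 -0.957 -0.076
outer loop
vertex -1.156 -0.686 -3.0
vertex 0.462 -0.195 -3.259
vertex -0.408 -0.526 -2.281
endloop
endfacet
facet normal -0.644 -0.245 0.725
outer loop
vertex -1.156 -0.686 -3.0
vertex -0.408 -0.526 -2.281
vertex -1.035 0.264 -2.571
endloop
endfacet
facet normal 0.645 0.245 -0.724
outer loop
vertex 0.462 -0.195 -3.259
vertex -0.165 0.596 -3.549
vertex 0.583 0.756 -2.829
endloop
endfacet
facet normal 0.756 -0.347 0.555
outer loop
vertex 0.462 -0.195 -3.259
vertex 0.583 0.756 -2.829
vertex -0.408 -0.526 -2.281
endloop
endfacet
facet normal 0.756 -0.347 0.556
outer loop
vertex -0.408 -0.526 -2.281
vertex 0.583 0.756 -2.829
vertex -0.287 0.425 -1.852
endloop
endfacet
facet normal -0.644 -0.245 0.725
outer loop
vertex -0.408 -0.526 -2.281
vertex -0.287 0.425 -1.852
vertex -1.035 0.264 -2.571
endloop
endfacet

endsolid


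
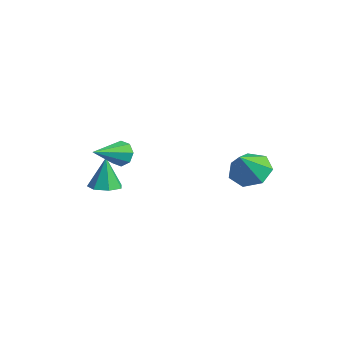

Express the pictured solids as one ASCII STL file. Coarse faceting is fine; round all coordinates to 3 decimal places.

solid 
facet normal -0.277 0.545 -0.791
outer loop
vertex 2.085 1.783 0.73
vertex 1.615 2.471 1.369
vertex 2.606 2.471 1.022
endloop
endfacet
facet normal 0.806 -0.589 -0.051
outer loop
vertex 2.085 1.783 0.73
vertex 2.606 2.471 1.022
vertex 2.065 1.589 2.651
endloop
endfacet
facet normal -0.277 0.545 -0.791
outer loop
vertex 2.606 2.471 1.022
vertex 1.615 2.471 1.369
vertex 2.381 3.16 1.575
endloop
endfacet
facet normal 0.942 0.039 0.334
outer loop
vertex 2.606 2.471 1.022
vertex 2.381 3.16 1.575
vertex 2.065 1.589 2.651
endloop
endfacet
facet normal -0.277 0.545 -0.791
outer loop
vertex 2.381 3.16 1.575
vertex 1.615 2.471 1.369
vertex 1.579 3.33 1.973
endloop
endfacet
facet normal 0.473 0.431 0.768
outer loop
vertex 2.381 3.16 1.575
vertex 1.579 3.33 1.973
vertex 2.065 1.589 2.651
endloop
endfacet
facet normal -0.277 0.545 -0.791
outer loop
vertex 1.579 3.33 1.973
vertex 1.615 2.471 1.369
vertex 0.805 2.853 1.916
endloop
endfacet
facet normal -0.247 0.291 0.924
outer loop
vertex 1.579 3.33 1.973
vertex 0.805 2.853 1.916
vertex 2.065 1.589 2.651
endloop
endfacet
facet normal -0.278 0.545 -0.791
outer loop
vertex 0.805 2.853 1.916
vertex 1.615 2.471 1.369
vertex 0.64 2.089 1.448
endloop
endfacet
facet normal -0.675 -0.274 0.685
outer loop
vertex 0.805 2.853 1.916
vertex 0.64 2.089 1.448
vertex 2.065 1.589 2.651
endloop
endfacet
facet normal -0.278 0.545 -0.791
outer loop
vertex 0.64 2.089 1.448
vertex 1.615 2.471 1.369
vertex 1.21 1.613 0.92
endloop
endfacet
facet normal -0.489 -0.841 0.230
outer loop
vertex 0.64 2.089 1.448
vertex 1.21 1.613 0.92
vertex 2.065 1.589 2.651
endloop
endfacet
facet normal -0.278 0.545 -0.791
outer loop
vertex 1.21 1.613 0.92
vertex 1.615 2.471 1.369
vertex 2.085 1.783 0.73
endloop
endfacet
facet normal 0.169 -0.981 -0.097
outer loop
vertex 1.21 1.613 0.92
vertex 2.085 1.783 0.73
vertex 2.065 1.589 2.651
endloop
endfacet
facet normal 0.186 -0.144 -0.972
outer loop
vertex -1.115 -3.138 0.364
vertex -1.865 -2.92 0.188
vertex -1.212 -2.461 0.245
endloop
endfacet
facet normal 0.819 0.211 0.533
outer loop
vertex -1.115 -3.138 0.364
vertex -1.212 -2.461 0.245
vertex -2.175 -2.68 1.812
endloop
endfacet
facet normal 0.185 -0.143 -0.972
outer loop
vertex -1.212 -2.461 0.245
vertex -1.865 -2.92 0.188
vertex -1.801 -2.129 0.084
endloop
endfacet
facet normal 0.384 0.853 0.355
outer loop
vertex -1.212 -2.461 0.245
vertex -1.801 -2.129 0.084
vertex -2.175 -2.68 1.812
endloop
endfacet
facet normal 0.186 -0.143 -0.972
outer loop
vertex -1.801 -2.129 0.084
vertex -1.865 -2.92 0.188
vertex -2.437 -2.393 0.001
endloop
endfacet
facet normal -0.398 0.896 0.199
outer loop
vertex -1.801 -2.129 0.084
vertex -2.437 -2.393 0.001
vertex -2.175 -2.68 1.812
endloop
endfacet
facet normal 0.186 -0.143 -0.972
outer loop
vertex -2.437 -2.393 0.001
vertex -1.865 -2.92 0.188
vertex -2.643 -3.054 0.059
endloop
endfacet
facet normal -0.934 0.307 0.184
outer loop
vertex -2.437 -2.393 0.001
vertex -2.643 -3.054 0.059
vertex -2.175 -2.68 1.812
endloop
endfacet
facet normal 0.186 -0.145 -0.972
outer loop
vertex -2.643 -3.054 0.059
vertex -1.865 -2.92 0.188
vertex -2.263 -3.613 0.215
endloop
endfacet
facet normal -0.823 -0.470 0.320
outer loop
vertex -2.643 -3.054 0.059
vertex -2.263 -3.613 0.215
vertex -2.175 -2.68 1.812
endloop
endfacet
facet normal 0.185 -0.144 -0.972
outer loop
vertex -2.263 -3.613 0.215
vertex -1.865 -2.92 0.188
vertex -1.583 -3.651 0.35
endloop
endfacet
facet normal -0.148 -0.850 0.505
outer loop
vertex -2.263 -3.613 0.215
vertex -1.583 -3.651 0.35
vertex -2.175 -2.68 1.812
endloop
endfacet
facet normal 0.186 -0.143 -0.972
outer loop
vertex -1.583 -3.651 0.35
vertex -1.865 -2.92 0.188
vertex -1.115 -3.138 0.364
endloop
endfacet
facet normal 0.583 -0.548 0.600
outer loop
vertex -1.583 -3.651 0.35
vertex -1.115 -3.138 0.364
vertex -2.175 -2.68 1.812
endloop
endfacet
facet normal -0.244 0.877 -0.414
outer loop
vertex -0.987 -2.58 1.802
vertex -1.321 -2.391 2.399
vertex -0.659 -2.324 2.151
endloop
endfacet
facet normal 0.797 -0.375 -0.474
outer loop
vertex -0.987 -2.58 1.802
vertex -0.659 -2.324 2.151
vertex -0.859 -4.049 3.181
endloop
endfacet
facet normal -0.244 0.877 -0.414
outer loop
vertex -0.659 -2.324 2.151
vertex -1.321 -2.391 2.399
vertex -0.719 -2.107 2.646
endloop
endfacet
facet normal 0.990 -0.034 0.135
outer loop
vertex -0.659 -2.324 2.151
vertex -0.719 -2.107 2.646
vertex -0.859 -4.049 3.181
endloop
endfacet
facet normal -0.244 0.877 -0.413
outer loop
vertex -0.719 -2.107 2.646
vertex -1.321 -2.391 2.399
vertex -1.132 -2.057 2.996
endloop
endfacet
facet normal 0.649 0.158 0.744
outer loop
vertex -0.719 -2.107 2.646
vertex -1.132 -2.057 2.996
vertex -0.859 -4.049 3.181
endloop
endfacet
facet normal -0.246 0.877 -0.413
outer loop
vertex -1.132 -2.057 2.996
vertex -1.321 -2.391 2.399
vertex -1.655 -2.203 2.997
endloop
endfacet
facet normal -0.023 0.089 0.996
outer loop
vertex -1.132 -2.057 2.996
vertex -1.655 -2.203 2.997
vertex -0.859 -4.049 3.181
endloop
endfacet
facet normal -0.245 0.877 -0.413
outer loop
vertex -1.655 -2.203 2.997
vertex -1.321 -2.391 2.399
vertex -1.983 -2.459 2.647
endloop
endfacet
facet normal -0.637 -0.201 0.744
outer loop
vertex -1.655 -2.203 2.997
vertex -1.983 -2.459 2.647
vertex -0.859 -4.049 3.181
endloop
endfacet
facet normal -0.245 0.877 -0.413
outer loop
vertex -1.983 -2.459 2.647
vertex -1.321 -2.391 2.399
vertex -1.923 -2.675 2.152
endloop
endfacet
facet normal -0.830 -0.541 0.136
outer loop
vertex -1.983 -2.459 2.647
vertex -1.923 -2.675 2.152
vertex -0.859 -4.049 3.181
endloop
endfacet
facet normal -0.244 0.877 -0.415
outer loop
vertex -1.923 -2.675 2.152
vertex -1.321 -2.391 2.399
vertex -1.511 -2.726 1.802
endloop
endfacet
facet normal -0.491 -0.733 -0.471
outer loop
vertex -1.923 -2.675 2.152
vertex -1.511 -2.726 1.802
vertex -0.859 -4.049 3.181
endloop
endfacet
facet normal -0.244 0.877 -0.414
outer loop
vertex -1.511 -2.726 1.802
vertex -1.321 -2.391 2.399
vertex -0.987 -2.58 1.802
endloop
endfacet
facet normal 0.185 -0.664 -0.724
outer loop
vertex -1.511 -2.726 1.802
vertex -0.987 -2.58 1.802
vertex -0.859 -4.049 3.181
endloop
endfacet

endsolid


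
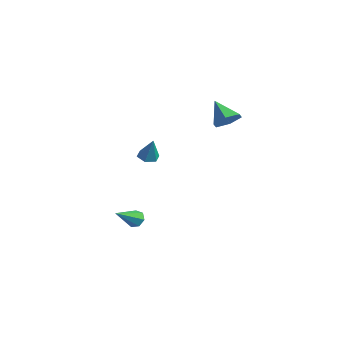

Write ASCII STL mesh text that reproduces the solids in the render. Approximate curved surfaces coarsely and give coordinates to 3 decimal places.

solid 
facet normal -0.260 0.815 -0.517
outer loop
vertex -0.483 -3.282 -4.192
vertex -0.932 -3.227 -3.88
vertex -0.431 -3.016 -3.799
endloop
endfacet
facet normal 0.994 -0.076 -0.080
outer loop
vertex -0.483 -3.282 -4.192
vertex -0.431 -3.016 -3.799
vertex -0.488 -4.613 -3.0
endloop
endfacet
facet normal -0.260 0.815 -0.518
outer loop
vertex -0.431 -3.016 -3.799
vertex -0.932 -3.227 -3.88
vertex -0.757 -2.909 -3.467
endloop
endfacet
facet normal 0.728 0.286 0.623
outer loop
vertex -0.431 -3.016 -3.799
vertex -0.757 -2.909 -3.467
vertex -0.488 -4.613 -3.0
endloop
endfacet
facet normal -0.261 0.815 -0.517
outer loop
vertex -0.757 -2.909 -3.467
vertex -0.932 -3.227 -3.88
vertex -1.214 -3.042 -3.446
endloop
endfacet
facet normal -0.031 0.260 0.965
outer loop
vertex -0.757 -2.909 -3.467
vertex -1.214 -3.042 -3.446
vertex -0.488 -4.613 -3.0
endloop
endfacet
facet normal -0.262 0.814 -0.518
outer loop
vertex -1.214 -3.042 -3.446
vertex -0.932 -3.227 -3.88
vertex -1.46 -3.315 -3.751
endloop
endfacet
facet normal -0.710 -0.132 0.691
outer loop
vertex -1.214 -3.042 -3.446
vertex -1.46 -3.315 -3.751
vertex -0.488 -4.613 -3.0
endloop
endfacet
facet normal -0.262 0.815 -0.517
outer loop
vertex -1.46 -3.315 -3.751
vertex -0.932 -3.227 -3.88
vertex -1.308 -3.522 -4.154
endloop
endfacet
facet normal -0.802 -0.598 0.005
outer loop
vertex -1.46 -3.315 -3.751
vertex -1.308 -3.522 -4.154
vertex -0.488 -4.613 -3.0
endloop
endfacet
facet normal -0.261 0.814 -0.518
outer loop
vertex -1.308 -3.522 -4.154
vertex -0.932 -3.227 -3.88
vertex -0.873 -3.507 -4.35
endloop
endfacet
facet normal -0.232 -0.784 -0.576
outer loop
vertex -1.308 -3.522 -4.154
vertex -0.873 -3.507 -4.35
vertex -0.488 -4.613 -3.0
endloop
endfacet
facet normal -0.260 0.815 -0.518
outer loop
vertex -0.873 -3.507 -4.35
vertex -0.932 -3.227 -3.88
vertex -0.483 -3.282 -4.192
endloop
endfacet
facet normal 0.566 -0.551 -0.613
outer loop
vertex -0.873 -3.507 -4.35
vertex -0.483 -3.282 -4.192
vertex -0.488 -4.613 -3.0
endloop
endfacet
facet normal -0.411 0.012 -0.912
outer loop
vertex 1.457 -4.06 1.043
vertex 1.091 -3.672 1.213
vertex 1.582 -3.516 0.994
endloop
endfacet
facet normal 0.972 -0.229 -0.060
outer loop
vertex 1.457 -4.06 1.043
vertex 1.582 -3.516 0.994
vertex 1.629 -3.688 2.407
endloop
endfacet
facet normal -0.410 0.011 -0.912
outer loop
vertex 1.582 -3.516 0.994
vertex 1.091 -3.672 1.213
vertex 1.215 -3.128 1.164
endloop
endfacet
facet normal 0.738 0.673 0.057
outer loop
vertex 1.582 -3.516 0.994
vertex 1.215 -3.128 1.164
vertex 1.629 -3.688 2.407
endloop
endfacet
facet normal -0.410 0.011 -0.912
outer loop
vertex 1.215 -3.128 1.164
vertex 1.091 -3.672 1.213
vertex 0.724 -3.284 1.383
endloop
endfacet
facet normal -0.091 0.896 0.434
outer loop
vertex 1.215 -3.128 1.164
vertex 0.724 -3.284 1.383
vertex 1.629 -3.688 2.407
endloop
endfacet
facet normal -0.410 0.011 -0.912
outer loop
vertex 0.724 -3.284 1.383
vertex 1.091 -3.672 1.213
vertex 0.6 -3.828 1.432
endloop
endfacet
facet normal -0.687 0.219 0.693
outer loop
vertex 0.724 -3.284 1.383
vertex 0.6 -3.828 1.432
vertex 1.629 -3.688 2.407
endloop
endfacet
facet normal -0.411 0.012 -0.912
outer loop
vertex 0.6 -3.828 1.432
vertex 1.091 -3.672 1.213
vertex 0.966 -4.216 1.262
endloop
endfacet
facet normal -0.453 -0.680 0.576
outer loop
vertex 0.6 -3.828 1.432
vertex 0.966 -4.216 1.262
vertex 1.629 -3.688 2.407
endloop
endfacet
facet normal -0.411 0.012 -0.912
outer loop
vertex 0.966 -4.216 1.262
vertex 1.091 -3.672 1.213
vertex 1.457 -4.06 1.043
endloop
endfacet
facet normal 0.376 -0.905 0.199
outer loop
vertex 0.966 -4.216 1.262
vertex 1.457 -4.06 1.043
vertex 1.629 -3.688 2.407
endloop
endfacet
facet normal 0.698 0.078 -0.712
outer loop
vertex 1.854 1.002 3.332
vertex 1.35 0.656 2.8
vertex 1.353 1.461 2.891
endloop
endfacet
facet normal 0.024 0.706 0.708
outer loop
vertex 1.854 1.002 3.332
vertex 1.353 1.461 2.891
vertex 0.33 0.544 3.84
endloop
endfacet
facet normal 0.698 0.078 -0.712
outer loop
vertex 1.353 1.461 2.891
vertex 1.35 0.656 2.8
vertex 0.849 1.115 2.359
endloop
endfacet
facet normal -0.622 0.779 0.082
outer loop
vertex 1.353 1.461 2.891
vertex 0.849 1.115 2.359
vertex 0.33 0.544 3.84
endloop
endfacet
facet normal 0.698 0.077 -0.712
outer loop
vertex 0.849 1.115 2.359
vertex 1.35 0.656 2.8
vertex 0.846 0.31 2.269
endloop
endfacet
facet normal -0.948 0.039 -0.317
outer loop
vertex 0.849 1.115 2.359
vertex 0.846 0.31 2.269
vertex 0.33 0.544 3.84
endloop
endfacet
facet normal 0.698 0.076 -0.712
outer loop
vertex 0.846 0.31 2.269
vertex 1.35 0.656 2.8
vertex 1.346 -0.149 2.71
endloop
endfacet
facet normal -0.628 -0.772 -0.091
outer loop
vertex 0.846 0.31 2.269
vertex 1.346 -0.149 2.71
vertex 0.33 0.544 3.84
endloop
endfacet
facet normal 0.699 0.076 -0.711
outer loop
vertex 1.346 -0.149 2.71
vertex 1.35 0.656 2.8
vertex 1.85 0.197 3.242
endloop
endfacet
facet normal 0.017 -0.845 0.534
outer loop
vertex 1.346 -0.149 2.71
vertex 1.85 0.197 3.242
vertex 0.33 0.544 3.84
endloop
endfacet
facet normal 0.699 0.076 -0.711
outer loop
vertex 1.85 0.197 3.242
vertex 1.35 0.656 2.8
vertex 1.854 1.002 3.332
endloop
endfacet
facet normal 0.343 -0.106 0.933
outer loop
vertex 1.85 0.197 3.242
vertex 1.854 1.002 3.332
vertex 0.33 0.544 3.84
endloop
endfacet

endsolid


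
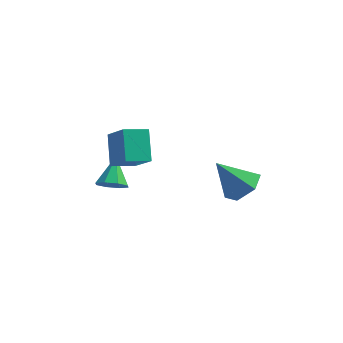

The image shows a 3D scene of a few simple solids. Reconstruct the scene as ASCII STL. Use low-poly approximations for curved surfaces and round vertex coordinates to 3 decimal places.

solid 
facet normal -0.841 -0.465 0.277
outer loop
vertex -2.095 0.365 4.523
vertex -2.865 1.12 3.452
vertex -1.812 -0.727 3.549
endloop
endfacet
facet normal 0.506 -0.497 0.705
outer loop
vertex -0.895 -0.22 3.248
vertex -2.095 0.365 4.523
vertex -1.812 -0.727 3.549
endloop
endfacet
facet normal -0.841 -0.465 0.276
outer loop
vertex -1.812 -0.727 3.549
vertex -2.865 1.12 3.452
vertex -2.581 0.029 2.478
endloop
endfacet
facet normal 0.190 -0.732 -0.654
outer loop
vertex -2.581 0.029 2.478
vertex -0.895 -0.22 3.248
vertex -1.812 -0.727 3.549
endloop
endfacet
facet normal -0.191 0.733 0.653
outer loop
vertex -2.095 0.365 4.523
vertex -1.948 1.627 3.151
vertex -2.865 1.12 3.452
endloop
endfacet
facet normal 0.506 -0.497 0.705
outer loop
vertex -1.179 0.871 4.222
vertex -2.095 0.365 4.523
vertex -0.895 -0.22 3.248
endloop
endfacet
facet normal -0.190 0.733 0.654
outer loop
vertex -1.179 0.871 4.222
vertex -1.948 1.627 3.151
vertex -2.095 0.365 4.523
endloop
endfacet
facet normal -0.506 0.497 -0.705
outer loop
vertex -2.865 1.12 3.452
vertex -1.948 1.627 3.151
vertex -2.581 0.029 2.478
endloop
endfacet
facet normal 0.190 -0.733 -0.653
outer loop
vertex -1.665 0.535 2.177
vertex -0.895 -0.22 3.248
vertex -2.581 0.029 2.478
endloop
endfacet
facet normal -0.506 0.497 -0.705
outer loop
vertex -2.581 0.029 2.478
vertex -1.948 1.627 3.151
vertex -1.665 0.535 2.177
endloop
endfacet
facet normal 0.841 0.466 -0.276
outer loop
vertex -1.665 0.535 2.177
vertex -1.179 0.871 4.222
vertex -0.895 -0.22 3.248
endloop
endfacet
facet normal 0.841 0.464 -0.276
outer loop
vertex -1.948 1.627 3.151
vertex -1.179 0.871 4.222
vertex -1.665 0.535 2.177
endloop
endfacet
facet normal 0.622 0.024 -0.783
outer loop
vertex 3.1 0.181 1.699
vertex 2.552 0.76 1.281
vertex 3.21 1.067 1.813
endloop
endfacet
facet normal 0.446 -0.168 0.879
outer loop
vertex 3.1 0.181 1.699
vertex 3.21 1.067 1.813
vertex 1.488 0.72 2.619
endloop
endfacet
facet normal 0.622 0.024 -0.783
outer loop
vertex 3.21 1.067 1.813
vertex 2.552 0.76 1.281
vertex 2.662 1.646 1.395
endloop
endfacet
facet normal 0.190 0.687 0.702
outer loop
vertex 3.21 1.067 1.813
vertex 2.662 1.646 1.395
vertex 1.488 0.72 2.619
endloop
endfacet
facet normal 0.622 0.024 -0.783
outer loop
vertex 2.662 1.646 1.395
vertex 2.552 0.76 1.281
vertex 2.004 1.339 0.863
endloop
endfacet
facet normal -0.513 0.845 0.147
outer loop
vertex 2.662 1.646 1.395
vertex 2.004 1.339 0.863
vertex 1.488 0.72 2.619
endloop
endfacet
facet normal 0.622 0.024 -0.783
outer loop
vertex 2.004 1.339 0.863
vertex 2.552 0.76 1.281
vertex 1.894 0.453 0.749
endloop
endfacet
facet normal -0.962 0.149 -0.230
outer loop
vertex 2.004 1.339 0.863
vertex 1.894 0.453 0.749
vertex 1.488 0.72 2.619
endloop
endfacet
facet normal 0.622 0.024 -0.783
outer loop
vertex 1.894 0.453 0.749
vertex 2.552 0.76 1.281
vertex 2.442 -0.126 1.167
endloop
endfacet
facet normal -0.706 -0.706 -0.052
outer loop
vertex 1.894 0.453 0.749
vertex 2.442 -0.126 1.167
vertex 1.488 0.72 2.619
endloop
endfacet
facet normal 0.622 0.024 -0.783
outer loop
vertex 2.442 -0.126 1.167
vertex 2.552 0.76 1.281
vertex 3.1 0.181 1.699
endloop
endfacet
facet normal -0.003 -0.865 0.502
outer loop
vertex 2.442 -0.126 1.167
vertex 3.1 0.181 1.699
vertex 1.488 0.72 2.619
endloop
endfacet
facet normal 0.025 -0.788 -0.615
outer loop
vertex -2.019 0.69 0.723
vertex -2.683 0.814 0.537
vertex -2.056 1.018 0.301
endloop
endfacet
facet normal 0.896 0.385 0.221
outer loop
vertex -2.019 0.69 0.723
vertex -2.056 1.018 0.301
vertex -2.717 1.926 1.403
endloop
endfacet
facet normal 0.026 -0.789 -0.614
outer loop
vertex -2.056 1.018 0.301
vertex -2.683 0.814 0.537
vertex -2.46 1.226 0.017
endloop
endfacet
facet normal 0.586 0.762 -0.276
outer loop
vertex -2.056 1.018 0.301
vertex -2.46 1.226 0.017
vertex -2.717 1.926 1.403
endloop
endfacet
facet normal 0.025 -0.789 -0.614
outer loop
vertex -2.46 1.226 0.017
vertex -2.683 0.814 0.537
vertex -2.994 1.193 0.038
endloop
endfacet
facet normal -0.073 0.885 -0.460
outer loop
vertex -2.46 1.226 0.017
vertex -2.994 1.193 0.038
vertex -2.717 1.926 1.403
endloop
endfacet
facet normal 0.025 -0.789 -0.614
outer loop
vertex -2.994 1.193 0.038
vertex -2.683 0.814 0.537
vertex -3.346 0.938 0.351
endloop
endfacet
facet normal -0.695 0.683 -0.226
outer loop
vertex -2.994 1.193 0.038
vertex -3.346 0.938 0.351
vertex -2.717 1.926 1.403
endloop
endfacet
facet normal 0.025 -0.788 -0.615
outer loop
vertex -3.346 0.938 0.351
vertex -2.683 0.814 0.537
vertex -3.309 0.61 0.773
endloop
endfacet
facet normal -0.917 0.273 0.292
outer loop
vertex -3.346 0.938 0.351
vertex -3.309 0.61 0.773
vertex -2.717 1.926 1.403
endloop
endfacet
facet normal 0.026 -0.789 -0.614
outer loop
vertex -3.309 0.61 0.773
vertex -2.683 0.814 0.537
vertex -2.906 0.402 1.057
endloop
endfacet
facet normal -0.608 -0.103 0.787
outer loop
vertex -3.309 0.61 0.773
vertex -2.906 0.402 1.057
vertex -2.717 1.926 1.403
endloop
endfacet
facet normal 0.025 -0.789 -0.614
outer loop
vertex -2.906 0.402 1.057
vertex -2.683 0.814 0.537
vertex -2.371 0.435 1.036
endloop
endfacet
facet normal 0.052 -0.227 0.972
outer loop
vertex -2.906 0.402 1.057
vertex -2.371 0.435 1.036
vertex -2.717 1.926 1.403
endloop
endfacet
facet normal 0.025 -0.789 -0.614
outer loop
vertex -2.371 0.435 1.036
vertex -2.683 0.814 0.537
vertex -2.019 0.69 0.723
endloop
endfacet
facet normal 0.674 -0.025 0.738
outer loop
vertex -2.371 0.435 1.036
vertex -2.019 0.69 0.723
vertex -2.717 1.926 1.403
endloop
endfacet

endsolid


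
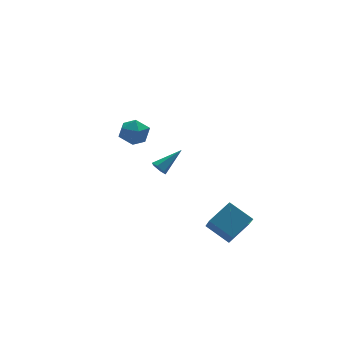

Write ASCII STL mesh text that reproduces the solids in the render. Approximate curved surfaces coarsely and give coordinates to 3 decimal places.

solid 
facet normal -0.815 -0.253 -0.522
outer loop
vertex -0.687 2.905 -3.802
vertex -1.022 3.157 -3.401
vertex -0.828 3.465 -3.853
endloop
endfacet
facet normal 0.716 0.117 -0.689
outer loop
vertex -0.687 2.905 -3.802
vertex -0.828 3.465 -3.853
vertex 0.542 3.643 -2.399
endloop
endfacet
facet normal -0.815 -0.252 -0.522
outer loop
vertex -0.828 3.465 -3.853
vertex -1.022 3.157 -3.401
vertex -1.163 3.718 -3.452
endloop
endfacet
facet normal 0.257 0.900 -0.353
outer loop
vertex -0.828 3.465 -3.853
vertex -1.163 3.718 -3.452
vertex 0.542 3.643 -2.399
endloop
endfacet
facet normal -0.815 -0.252 -0.522
outer loop
vertex -1.163 3.718 -3.452
vertex -1.022 3.157 -3.401
vertex -1.357 3.409 -3.0
endloop
endfacet
facet normal -0.253 0.846 0.470
outer loop
vertex -1.163 3.718 -3.452
vertex -1.357 3.409 -3.0
vertex 0.542 3.643 -2.399
endloop
endfacet
facet normal -0.815 -0.253 -0.522
outer loop
vertex -1.357 3.409 -3.0
vertex -1.022 3.157 -3.401
vertex -1.216 2.849 -2.949
endloop
endfacet
facet normal -0.303 0.011 0.953
outer loop
vertex -1.357 3.409 -3.0
vertex -1.216 2.849 -2.949
vertex 0.542 3.643 -2.399
endloop
endfacet
facet normal -0.815 -0.253 -0.522
outer loop
vertex -1.216 2.849 -2.949
vertex -1.022 3.157 -3.401
vertex -0.881 2.597 -3.35
endloop
endfacet
facet normal 0.156 -0.772 0.616
outer loop
vertex -1.216 2.849 -2.949
vertex -0.881 2.597 -3.35
vertex 0.542 3.643 -2.399
endloop
endfacet
facet normal -0.815 -0.253 -0.522
outer loop
vertex -0.881 2.597 -3.35
vertex -1.022 3.157 -3.401
vertex -0.687 2.905 -3.802
endloop
endfacet
facet normal 0.665 -0.719 -0.204
outer loop
vertex -0.881 2.597 -3.35
vertex -0.687 2.905 -3.802
vertex 0.542 3.643 -2.399
endloop
endfacet
facet normal -0.581 0.636 0.508
outer loop
vertex 0.985 -3.534 -2.43
vertex 1.229 -2.24 -3.771
vertex -0.414 -4.14 -3.27
endloop
endfacet
facet normal -0.130 -0.689 0.713
outer loop
vertex 0.591 -5.24 -4.149
vertex 0.985 -3.534 -2.43
vertex -0.414 -4.14 -3.27
endloop
endfacet
facet normal -0.581 0.636 0.508
outer loop
vertex -0.414 -4.14 -3.27
vertex 1.229 -2.24 -3.771
vertex -0.169 -2.845 -4.611
endloop
endfacet
facet normal -0.803 -0.348 -0.483
outer loop
vertex -0.169 -2.845 -4.611
vertex 0.591 -5.24 -4.149
vertex -0.414 -4.14 -3.27
endloop
endfacet
facet normal 0.804 0.349 0.483
outer loop
vertex 0.985 -3.534 -2.43
vertex 2.234 -3.34 -4.65
vertex 1.229 -2.24 -3.771
endloop
endfacet
facet normal -0.131 -0.689 0.713
outer loop
vertex 1.989 -4.635 -3.309
vertex 0.985 -3.534 -2.43
vertex 0.591 -5.24 -4.149
endloop
endfacet
facet normal 0.804 0.348 0.483
outer loop
vertex 1.989 -4.635 -3.309
vertex 2.234 -3.34 -4.65
vertex 0.985 -3.534 -2.43
endloop
endfacet
facet normal 0.130 0.689 -0.713
outer loop
vertex 1.229 -2.24 -3.771
vertex 2.234 -3.34 -4.65
vertex -0.169 -2.845 -4.611
endloop
endfacet
facet normal -0.804 -0.348 -0.482
outer loop
vertex 0.835 -3.946 -5.49
vertex 0.591 -5.24 -4.149
vertex -0.169 -2.845 -4.611
endloop
endfacet
facet normal 0.130 0.688 -0.714
outer loop
vertex -0.169 -2.845 -4.611
vertex 2.234 -3.34 -4.65
vertex 0.835 -3.946 -5.49
endloop
endfacet
facet normal 0.581 -0.636 -0.508
outer loop
vertex 0.835 -3.946 -5.49
vertex 1.989 -4.635 -3.309
vertex 0.591 -5.24 -4.149
endloop
endfacet
facet normal 0.581 -0.636 -0.508
outer loop
vertex 2.234 -3.34 -4.65
vertex 1.989 -4.635 -3.309
vertex 0.835 -3.946 -5.49
endloop
endfacet
facet normal 0.069 0.995 0.068
outer loop
vertex -3.889 -0.74 2.507
vertex -4.264 -0.775 3.398
vertex -3.306 -0.833 3.274
endloop
endfacet
facet normal 0.582 0.733 -0.353
outer loop
vertex -3.889 -0.74 2.507
vertex -3.306 -0.833 3.274
vertex -3.139 -1.351 2.474
endloop
endfacet
facet normal 0.268 0.377 -0.887
outer loop
vertex -3.889 -0.74 2.507
vertex -3.139 -1.351 2.474
vertex -3.994 -1.613 2.104
endloop
endfacet
facet normal -0.438 0.420 -0.795
outer loop
vertex -3.889 -0.74 2.507
vertex -3.994 -1.613 2.104
vertex -4.689 -1.257 2.675
endloop
endfacet
facet normal -0.561 0.802 -0.205
outer loop
vertex -3.889 -0.74 2.507
vertex -4.689 -1.257 2.675
vertex -4.264 -0.775 3.398
endloop
endfacet
facet normal 0.963 0.266 0.029
outer loop
vertex -3.139 -1.351 2.474
vertex -3.306 -0.833 3.274
vertex -3.051 -1.763 3.345
endloop
endfacet
facet normal 0.134 0.691 0.710
outer loop
vertex -3.306 -0.833 3.274
vertex -4.264 -0.775 3.398
vertex -3.746 -1.407 3.916
endloop
endfacet
facet normal -0.886 0.378 0.268
outer loop
vertex -4.264 -0.775 3.398
vertex -4.689 -1.257 2.675
vertex -4.601 -1.669 3.546
endloop
endfacet
facet normal -0.687 -0.241 -0.686
outer loop
vertex -4.689 -1.257 2.675
vertex -3.994 -1.613 2.104
vertex -4.434 -2.187 2.746
endloop
endfacet
facet normal 0.456 -0.310 -0.834
outer loop
vertex -3.994 -1.613 2.104
vertex -3.139 -1.351 2.474
vertex -3.476 -2.245 2.622
endloop
endfacet
facet normal 0.438 -0.420 0.795
outer loop
vertex -3.851 -2.28 3.513
vertex -3.051 -1.763 3.345
vertex -3.746 -1.407 3.916
endloop
endfacet
facet normal -0.268 -0.377 0.887
outer loop
vertex -3.851 -2.28 3.513
vertex -3.746 -1.407 3.916
vertex -4.601 -1.669 3.546
endloop
endfacet
facet normal -0.582 -0.733 0.353
outer loop
vertex -3.851 -2.28 3.513
vertex -4.601 -1.669 3.546
vertex -4.434 -2.187 2.746
endloop
endfacet
facet normal -0.069 -0.995 -0.068
outer loop
vertex -3.851 -2.28 3.513
vertex -4.434 -2.187 2.746
vertex -3.476 -2.245 2.622
endloop
endfacet
facet normal 0.561 -0.802 0.205
outer loop
vertex -3.851 -2.28 3.513
vertex -3.476 -2.245 2.622
vertex -3.051 -1.763 3.345
endloop
endfacet
facet normal 0.687 0.241 0.686
outer loop
vertex -3.746 -1.407 3.916
vertex -3.051 -1.763 3.345
vertex -3.306 -0.833 3.274
endloop
endfacet
facet normal -0.456 0.310 0.834
outer loop
vertex -4.601 -1.669 3.546
vertex -3.746 -1.407 3.916
vertex -4.264 -0.775 3.398
endloop
endfacet
facet normal -0.963 -0.266 -0.029
outer loop
vertex -4.434 -2.187 2.746
vertex -4.601 -1.669 3.546
vertex -4.689 -1.257 2.675
endloop
endfacet
facet normal -0.134 -0.691 -0.710
outer loop
vertex -3.476 -2.245 2.622
vertex -4.434 -2.187 2.746
vertex -3.994 -1.613 2.104
endloop
endfacet
facet normal 0.886 -0.378 -0.268
outer loop
vertex -3.051 -1.763 3.345
vertex -3.476 -2.245 2.622
vertex -3.139 -1.351 2.474
endloop
endfacet

endsolid
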